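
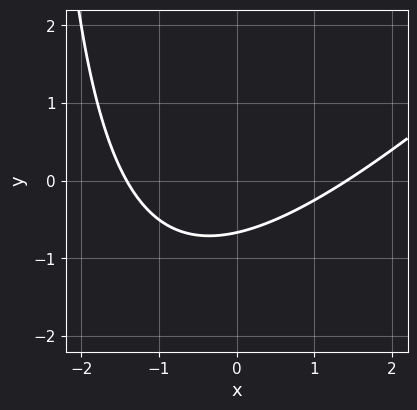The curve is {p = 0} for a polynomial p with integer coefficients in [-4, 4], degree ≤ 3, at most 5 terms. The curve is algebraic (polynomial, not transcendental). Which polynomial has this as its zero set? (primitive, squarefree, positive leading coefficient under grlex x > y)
x^2 - x*y - 3*y - 2

Degree: the shape is more complex than any degree-1 curve, so deg p = 2.
Solving for integer coefficients yields p as stated.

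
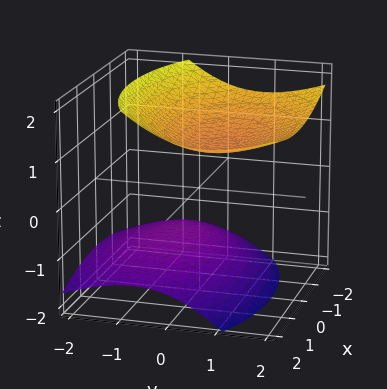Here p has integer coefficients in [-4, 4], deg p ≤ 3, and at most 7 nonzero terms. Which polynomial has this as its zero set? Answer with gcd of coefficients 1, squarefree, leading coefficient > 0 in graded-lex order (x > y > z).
x^2 + 2*y^2 - 2*y*z - 3*z^2 + 3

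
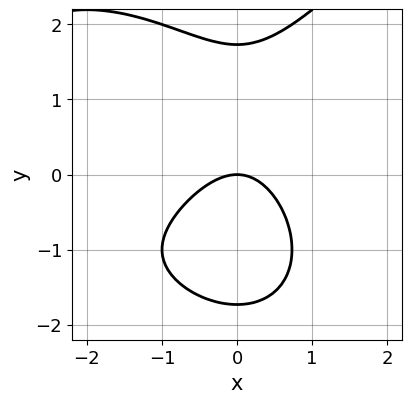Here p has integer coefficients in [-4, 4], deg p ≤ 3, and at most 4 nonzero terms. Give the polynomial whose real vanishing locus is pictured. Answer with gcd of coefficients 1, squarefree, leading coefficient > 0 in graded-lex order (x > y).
(a) Degree: no degree-2 curve has this shape, so deg p = 3.
(b) From the visible intercepts: it meets the x-axis at x = 0 (among the integer gridlines); one y-axis crossing is at y = 0.
(c) The integer polynomial consistent with all of this is the stated p.

x^3 - y^3 + 3*x^2 + 3*y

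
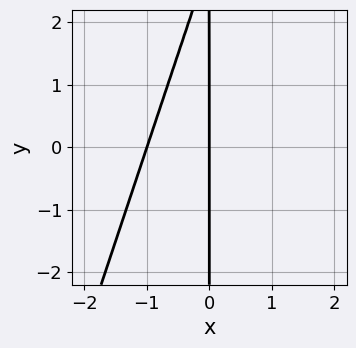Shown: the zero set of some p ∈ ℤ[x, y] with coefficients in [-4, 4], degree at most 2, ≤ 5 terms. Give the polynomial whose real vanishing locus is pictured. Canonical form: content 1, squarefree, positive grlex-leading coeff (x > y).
deg p = 2. The shape is more complex than any degree-1 curve.
Observable constraints: among the integer gridlines, it crosses the x-axis at x ∈ {-1, 0}; every point of the y-axis in the box is on the curve.
The integer polynomial consistent with all of this is the stated p.

3*x^2 - x*y + 3*x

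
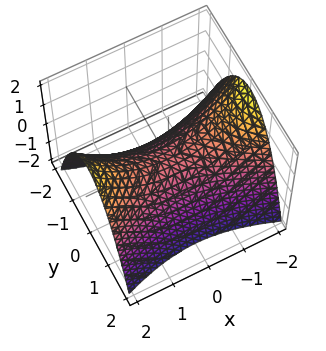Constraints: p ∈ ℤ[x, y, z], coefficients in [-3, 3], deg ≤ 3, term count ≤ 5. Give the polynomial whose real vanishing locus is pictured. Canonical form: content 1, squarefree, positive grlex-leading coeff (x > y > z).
First, degree: a hyperbolic paraboloid; a quadric, so deg p = 2.
Then, symmetries: it's symmetric under x → −x, forcing even powers of x; it's symmetric under y → −y, forcing even powers of y.
Next, reading off the gridlines: one x-axis crossing is at x = 0; it meets the z-axis at z = 0 (among the integer gridlines); it meets the y-axis at y = 0 (among the integer gridlines).
Finally, these observations pin down the coefficients.

x^2 - 3*y^2 - 3*z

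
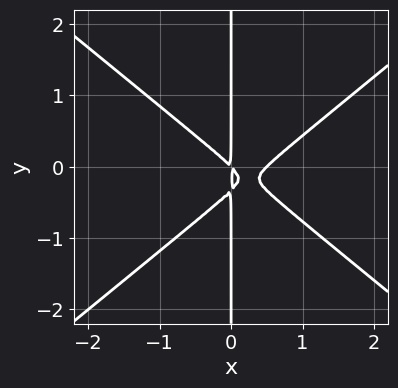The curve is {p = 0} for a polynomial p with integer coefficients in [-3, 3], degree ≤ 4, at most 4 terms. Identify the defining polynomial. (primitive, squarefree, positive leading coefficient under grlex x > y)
2*x^3 - 3*x*y^2 - x^2 - x*y

(a) deg p = 3. No degree-2 curve has this shape.
(b) Against the integer gridlines: the visible y-axis segment lies entirely on the curve.
(c) Putting this together gives p.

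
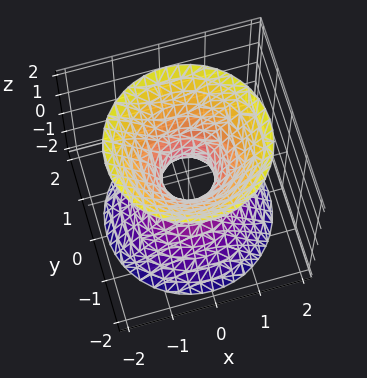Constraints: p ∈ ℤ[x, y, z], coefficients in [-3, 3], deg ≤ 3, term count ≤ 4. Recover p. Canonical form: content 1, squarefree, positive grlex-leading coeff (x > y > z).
3*x^2 + 3*y^2 - 2*z^2 - 1

First, the degree is 2 — the shape is more complex than any degree-1 surface.
Next, symmetries: rotational symmetry about the z-axis ⇒ p depends on x, y only through x² + y².
Then, from the visible intercepts: a circular section at z = 0 has radius between 0 and 1; no z-intercept at any integer in the box.
Finally, assembling these constraints gives the stated polynomial.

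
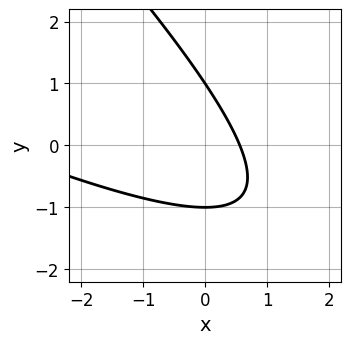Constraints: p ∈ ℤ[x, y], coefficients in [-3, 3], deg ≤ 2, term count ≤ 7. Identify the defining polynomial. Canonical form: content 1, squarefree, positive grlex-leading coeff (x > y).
x^2 + 3*x*y + 2*y^2 + 3*x - 2

(a) The degree is 2 — a generic line meets the curve in up to 2 points.
(b) Observable constraints: among the integer gridlines, it crosses the y-axis at y ∈ {-1, 1}.
(c) Together with the visible shape, these determine p as stated.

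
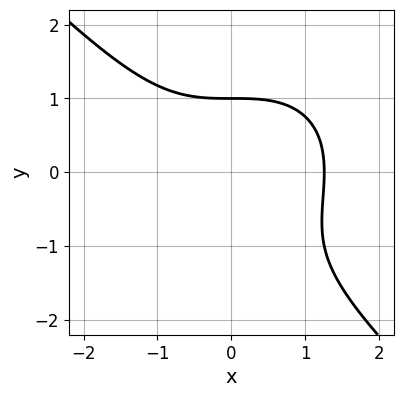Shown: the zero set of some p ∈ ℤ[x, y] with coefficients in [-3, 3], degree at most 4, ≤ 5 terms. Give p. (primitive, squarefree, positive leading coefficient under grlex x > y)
First, deg p = 3. No degree-2 curve has this shape.
Then, from the axis intercepts and sections: it crosses the y-axis at the gridline y = 1.
Finally, putting this together gives p.

x^3 + y^3 + y^2 - 2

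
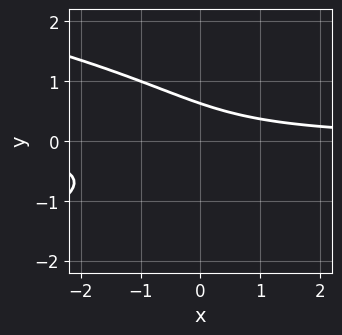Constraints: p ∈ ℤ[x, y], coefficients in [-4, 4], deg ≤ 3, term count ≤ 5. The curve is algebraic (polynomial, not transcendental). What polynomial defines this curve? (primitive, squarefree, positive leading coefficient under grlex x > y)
3*y^3 + 3*x*y + 2*y - 2

(a) deg p = 3.
(b) Against the integer gridlines: the curve avoids every integer x-axis point in the box.
(c) Together with the visible shape, these determine p as stated.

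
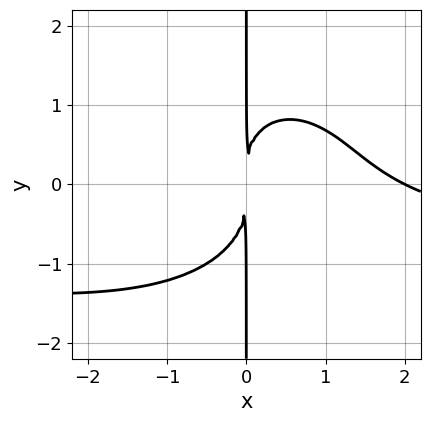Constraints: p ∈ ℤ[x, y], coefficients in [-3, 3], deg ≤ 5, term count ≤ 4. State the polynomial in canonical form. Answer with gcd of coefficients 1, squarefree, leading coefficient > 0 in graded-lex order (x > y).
x^3*y + x*y^3 + x^3 - 2*x^2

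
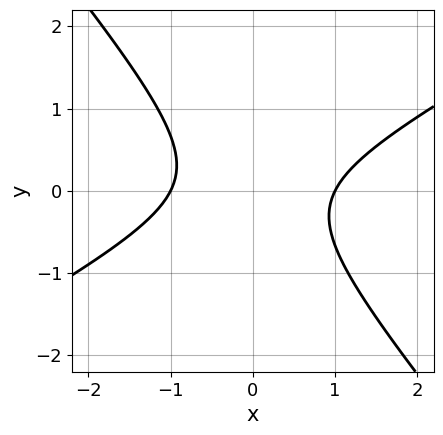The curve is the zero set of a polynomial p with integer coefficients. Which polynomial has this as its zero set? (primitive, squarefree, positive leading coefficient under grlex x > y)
2*x^2 - 2*x*y - 3*y^2 - 2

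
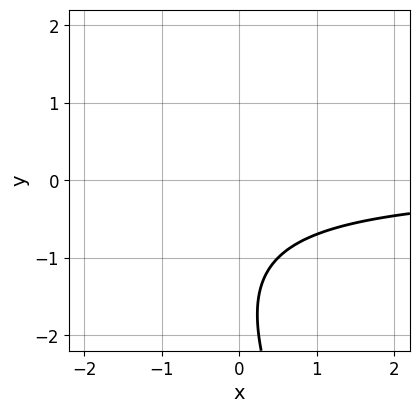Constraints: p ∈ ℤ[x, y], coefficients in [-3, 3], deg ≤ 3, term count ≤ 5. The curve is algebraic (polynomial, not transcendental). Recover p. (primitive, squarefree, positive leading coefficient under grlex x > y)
Degree: no degree-1 curve has this shape, so deg p = 2.
From the axis intercepts and sections: the curve avoids every integer y-axis point in the box; no x-intercept at any integer in the box.
Solving for integer coefficients yields p as stated.

2*x*y + y^2 + 3*y + 3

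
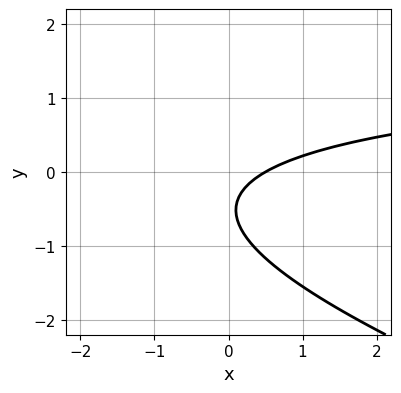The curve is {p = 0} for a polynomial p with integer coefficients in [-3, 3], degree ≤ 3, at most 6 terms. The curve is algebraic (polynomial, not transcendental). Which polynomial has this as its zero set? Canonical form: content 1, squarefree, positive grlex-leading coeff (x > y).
x*y + 3*y^2 - 2*x + 3*y + 1

1. Degree: a generic line meets the curve in up to 2 points, so deg p = 2.
2. Against the integer gridlines: it misses every integer gridline on the y-axis.
3. Fitting integer coefficients to these (and the overall shape) gives p.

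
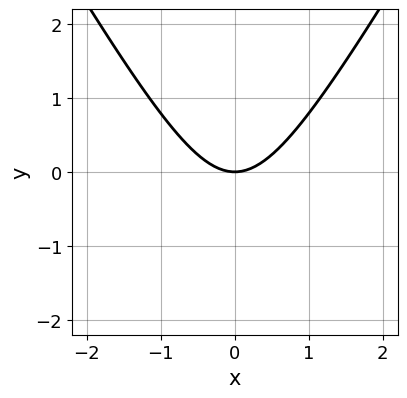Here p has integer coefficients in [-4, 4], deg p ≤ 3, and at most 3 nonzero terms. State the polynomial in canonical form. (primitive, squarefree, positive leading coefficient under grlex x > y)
First, the degree is 2 — the shape is more complex than any degree-1 curve.
Then, symmetries: it's symmetric under x → −x, forcing even powers of x.
Then, from the visible intercepts: it crosses the y-axis at the gridline y = 0; one x-axis crossing is at x = 0.
Finally, the integer polynomial consistent with all of this is the stated p.

3*x^2 - y^2 - 3*y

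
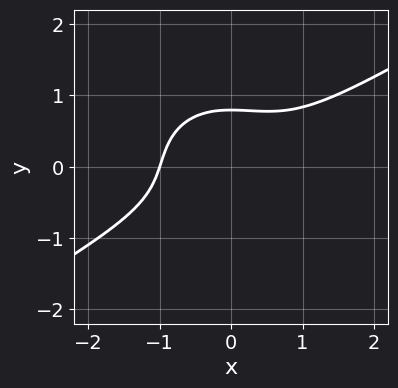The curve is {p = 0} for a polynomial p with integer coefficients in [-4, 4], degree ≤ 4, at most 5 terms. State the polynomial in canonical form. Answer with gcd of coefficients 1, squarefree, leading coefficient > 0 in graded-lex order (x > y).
1. The degree is 3 — no degree-2 curve has this shape.
2. Reading off the gridlines: it crosses the x-axis at the gridline x = -1.
3. These observations pin down the coefficients.

x^3 - x^2*y - 2*y^3 + 1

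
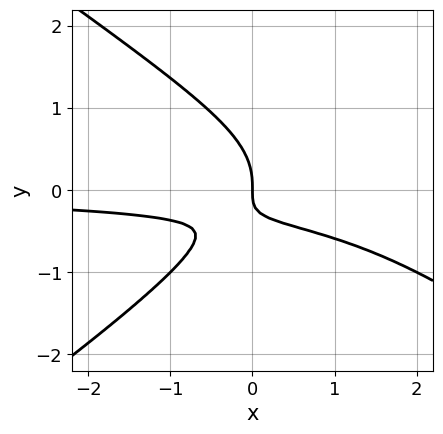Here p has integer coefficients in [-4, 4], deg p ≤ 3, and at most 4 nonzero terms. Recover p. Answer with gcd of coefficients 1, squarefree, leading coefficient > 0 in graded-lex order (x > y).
x^2*y - 2*y^3 - 2*x*y - x

1. Degree: a generic line meets the curve in up to 3 points, so deg p = 3.
2. From the axis intercepts and sections: one y-axis crossing is at y = 0; one x-axis crossing is at x = 0.
3. Together with the visible shape, these determine p as stated.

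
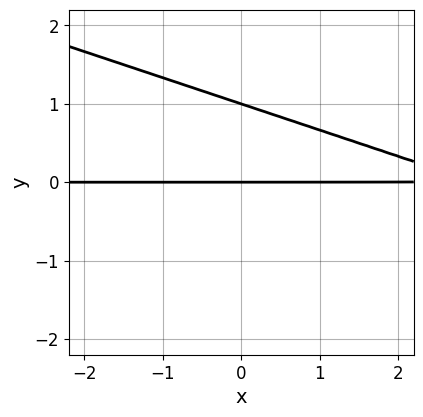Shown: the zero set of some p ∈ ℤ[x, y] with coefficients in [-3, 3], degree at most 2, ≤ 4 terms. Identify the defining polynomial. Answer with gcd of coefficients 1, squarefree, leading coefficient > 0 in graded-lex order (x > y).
First, the degree is 2 — a generic line meets the curve in up to 2 points.
Next, reading off the gridlines: the visible x-axis segment lies entirely on the curve; among the integer gridlines, it crosses the y-axis at y ∈ {0, 1}.
Finally, matching integer coefficients to the picture gives p.

x*y + 3*y^2 - 3*y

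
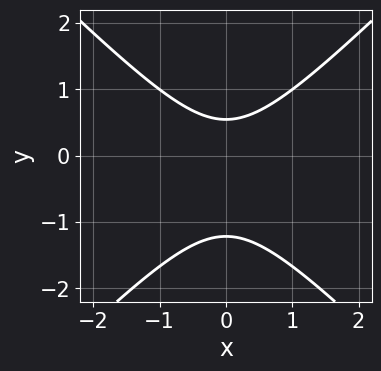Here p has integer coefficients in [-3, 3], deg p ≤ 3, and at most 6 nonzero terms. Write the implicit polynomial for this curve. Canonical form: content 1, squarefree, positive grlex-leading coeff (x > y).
3*x^2 - 3*y^2 - 2*y + 2

The degree is 2 — the shape is more complex than any degree-1 curve.
Symmetries: mirror symmetry x ↦ −x ⇒ only even powers of x.
From the visible intercepts: it misses every integer gridline on the x-axis.
Assembling these constraints gives the stated polynomial.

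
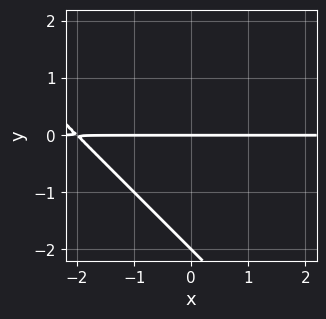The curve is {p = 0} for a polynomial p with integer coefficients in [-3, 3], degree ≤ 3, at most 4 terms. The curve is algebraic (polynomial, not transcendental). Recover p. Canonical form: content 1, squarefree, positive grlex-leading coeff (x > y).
1. deg p = 2.
2. Reading off the gridlines: among the integer gridlines, it crosses the y-axis at y ∈ {-2, 0}; the visible x-axis segment lies entirely on the curve.
3. The integer polynomial consistent with all of this is the stated p.

x*y + y^2 + 2*y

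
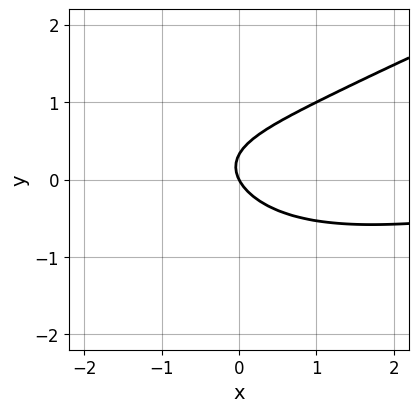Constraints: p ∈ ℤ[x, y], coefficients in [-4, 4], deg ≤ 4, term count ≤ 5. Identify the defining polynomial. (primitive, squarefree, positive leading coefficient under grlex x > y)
1. Degree: no degree-3 curve has this shape, so deg p = 4.
2. Checking where it meets the axes: one x-axis crossing is at x = 0; it crosses the y-axis at the gridline y = 0.
3. Assembling these constraints gives the stated polynomial.

y^4 - x^2*y + 3*y^2 - 2*x - y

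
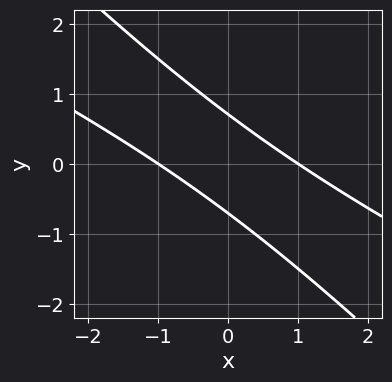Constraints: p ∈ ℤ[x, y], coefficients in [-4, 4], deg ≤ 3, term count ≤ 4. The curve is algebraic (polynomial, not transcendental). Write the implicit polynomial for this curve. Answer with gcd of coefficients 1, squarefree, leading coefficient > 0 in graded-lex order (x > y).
x^2 + 3*x*y + 2*y^2 - 1

First, the degree is 2 — a generic line meets the curve in up to 2 points.
Then, from the visible intercepts: the x-axis gridline crossings are at x ∈ {-1, 1}.
Finally, putting this together gives p.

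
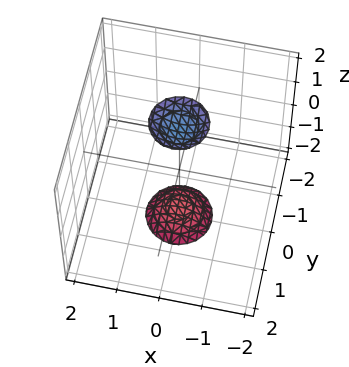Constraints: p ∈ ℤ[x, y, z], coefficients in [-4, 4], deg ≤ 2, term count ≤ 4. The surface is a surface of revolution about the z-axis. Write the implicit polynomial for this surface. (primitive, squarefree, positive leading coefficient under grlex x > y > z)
3*x^2 + 3*y^2 - z^2 + 3

(a) There are 2 components. They look like related sheets of one shape, so recover p as a whole.
(b) Degree: no degree-1 surface has this shape, so deg p = 2.
(c) Symmetries: the z-axis is an axis of rotation, so x and y enter only as x² + y².
(d) Observable constraints: a circular section at z = -2 has radius between 0 and 1; no x-intercept at any integer in the box; no y-intercept at any integer in the box.
(e) These observations pin down the coefficients.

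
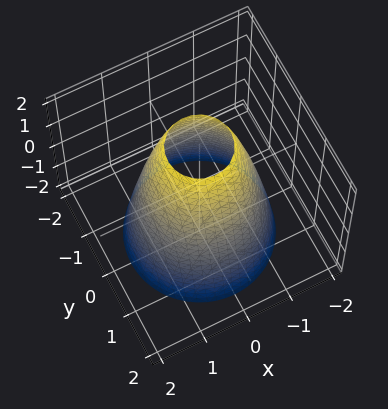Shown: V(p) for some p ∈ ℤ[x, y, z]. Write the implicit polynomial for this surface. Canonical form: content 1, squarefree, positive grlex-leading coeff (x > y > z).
2*x^2 + 2*y^2 + z - 3

deg p = 2.
Symmetry: every cross-section ⟂ z is a circle, so x, y appear only via x² + y².
From the visible intercepts: the surface avoids every integer z-axis point in the box; a circular section at z = 2 has radius between 0 and 1.
These observations pin down the coefficients.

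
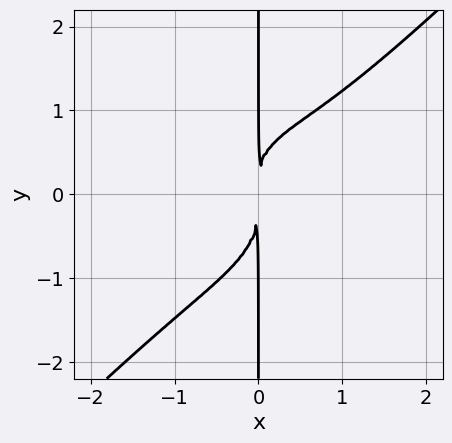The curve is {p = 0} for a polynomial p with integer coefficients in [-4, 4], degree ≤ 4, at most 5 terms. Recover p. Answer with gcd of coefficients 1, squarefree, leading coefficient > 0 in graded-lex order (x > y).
2*x^4 - 2*x*y^3 - x^2*y + 3*x^2

(a) The degree is 4 — the shape is more complex than any degree-3 curve.
(b) From the visible intercepts: the visible y-axis segment lies entirely on the curve.
(c) The integer polynomial consistent with all of this is the stated p.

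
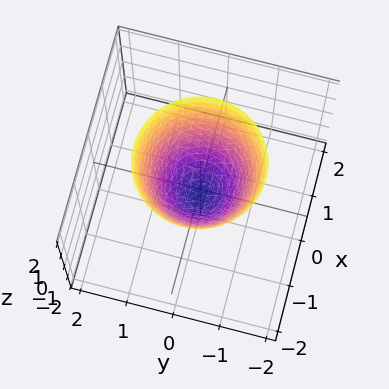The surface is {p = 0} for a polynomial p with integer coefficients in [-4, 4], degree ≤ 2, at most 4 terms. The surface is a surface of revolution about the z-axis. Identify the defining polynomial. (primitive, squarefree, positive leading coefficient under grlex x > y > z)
3*x^2 + 3*y^2 - 2*z - 1

1. The degree is 2 — a generic line meets the surface in up to 2 points.
2. Symmetries: every cross-section ⟂ z is a circle, so x, y appear only via x² + y².
3. From the visible intercepts: a circular section at z = 2 has radius between 1 and 2.
4. The integer polynomial consistent with all of this is the stated p.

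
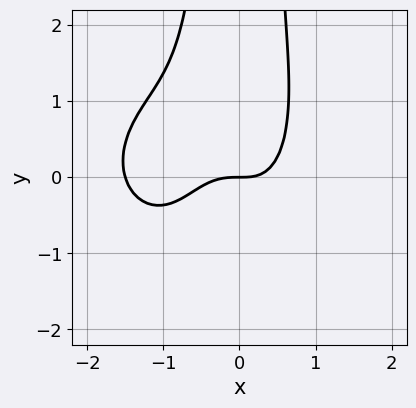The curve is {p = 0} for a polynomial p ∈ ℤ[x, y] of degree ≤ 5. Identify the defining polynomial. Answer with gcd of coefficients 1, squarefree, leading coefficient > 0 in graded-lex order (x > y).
2*x^4 + 2*x^2*y^2 + 3*x^3 - 2*y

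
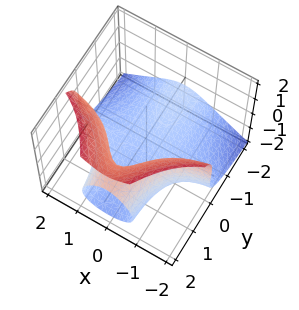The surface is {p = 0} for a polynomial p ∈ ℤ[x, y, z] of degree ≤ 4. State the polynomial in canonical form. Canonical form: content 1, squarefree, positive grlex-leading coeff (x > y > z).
3*x^2*y - 2*z^3 + 2*y*z + 2*z^2 - 3

(a) Degree: a generic line meets the surface in up to 3 points, so deg p = 3.
(b) Checking where it meets the axes: the surface avoids every integer y-axis point in the box; it misses every integer gridline on the x-axis.
(c) Putting this together gives p.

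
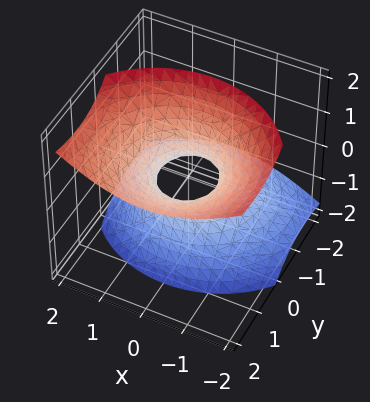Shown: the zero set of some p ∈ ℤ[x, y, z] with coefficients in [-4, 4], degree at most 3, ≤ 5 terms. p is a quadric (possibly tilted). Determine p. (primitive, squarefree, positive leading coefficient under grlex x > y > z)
(a) The degree is 2 — no degree-1 surface has this shape.
(b) Checking where it meets the axes: no z-intercept at any integer in the box.
(c) Fitting integer coefficients to these (and the overall shape) gives p.

2*x^2 + 2*y^2 - 3*y*z - 2*z^2 - 1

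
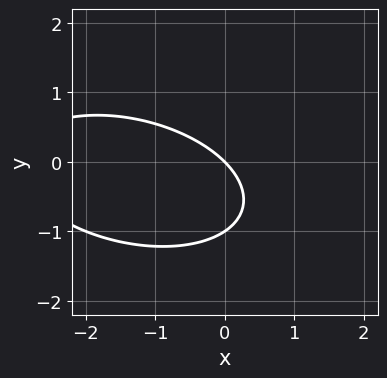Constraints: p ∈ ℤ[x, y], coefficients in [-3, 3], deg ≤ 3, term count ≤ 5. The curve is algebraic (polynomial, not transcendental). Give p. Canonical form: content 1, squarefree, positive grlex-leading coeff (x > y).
(a) deg p = 2. No degree-1 curve has this shape.
(b) Against the integer gridlines: the y-axis gridline crossings are at y ∈ {-1, 0}; one x-axis crossing is at x = 0.
(c) Assembling these constraints gives the stated polynomial.

x^2 + x*y + 3*y^2 + 3*x + 3*y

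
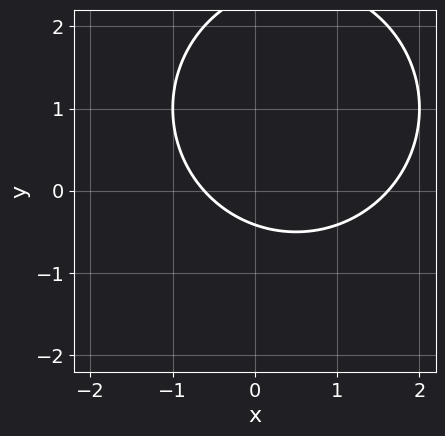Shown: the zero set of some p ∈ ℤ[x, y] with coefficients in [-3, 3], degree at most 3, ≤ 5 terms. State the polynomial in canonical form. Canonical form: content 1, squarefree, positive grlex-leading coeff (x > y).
x^2 + y^2 - x - 2*y - 1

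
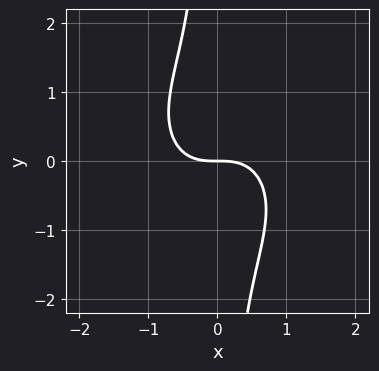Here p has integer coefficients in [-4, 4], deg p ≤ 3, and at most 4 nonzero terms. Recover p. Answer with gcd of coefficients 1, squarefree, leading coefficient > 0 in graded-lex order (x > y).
x^3 + x*y^2 + y

1. The degree is 3 — a generic line meets the curve in up to 3 points.
2. Observable constraints: it meets the x-axis at x = 0 (among the integer gridlines); it meets the y-axis at y = 0 (among the integer gridlines).
3. Together with the visible shape, these determine p as stated.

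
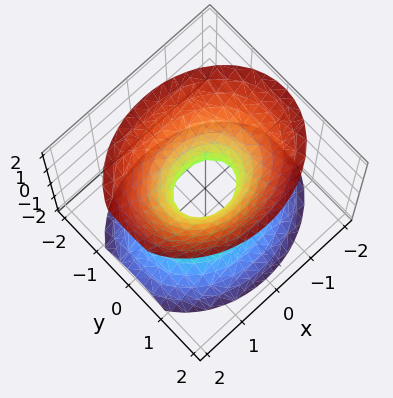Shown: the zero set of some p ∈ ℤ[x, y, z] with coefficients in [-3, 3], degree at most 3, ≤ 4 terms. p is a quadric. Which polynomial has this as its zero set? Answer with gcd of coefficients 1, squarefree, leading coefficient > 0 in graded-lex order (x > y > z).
deg p = 2.
Symmetries: it's symmetric under z → −z, forcing even powers of z; it's symmetric under y → −y, forcing even powers of y; the x ↦ −x reflection is a symmetry, so x appears only in even powers.
Against the integer gridlines: it misses every integer gridline on the z-axis.
Solving for integer coefficients yields p as stated.

2*x^2 + 3*y^2 - 2*z^2 - 1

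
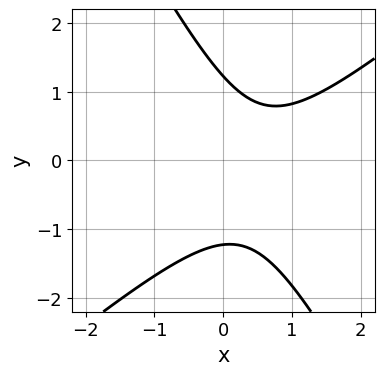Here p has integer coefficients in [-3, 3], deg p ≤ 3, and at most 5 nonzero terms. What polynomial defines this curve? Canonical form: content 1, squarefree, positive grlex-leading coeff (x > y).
First, the degree is 2 — a generic line meets the curve in up to 2 points.
Next, from the axis intercepts and sections: the curve avoids every integer x-axis point in the box.
Finally, these observations pin down the coefficients.

3*x^2 - 2*x*y - 2*y^2 - 3*x + 3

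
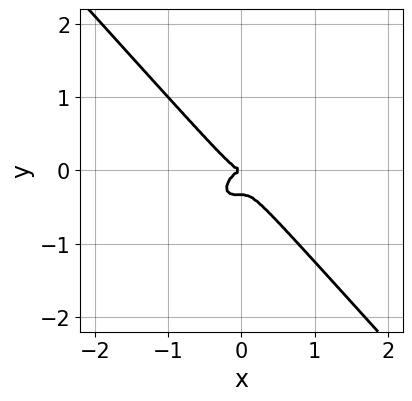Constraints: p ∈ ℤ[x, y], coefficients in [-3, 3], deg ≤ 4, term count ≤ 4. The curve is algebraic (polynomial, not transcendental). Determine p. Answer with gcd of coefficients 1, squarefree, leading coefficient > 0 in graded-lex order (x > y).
The degree is 3 — no degree-2 curve has this shape.
Checking where it meets the axes: it crosses the x-axis at the gridline x = 0; one y-axis crossing is at y = 0.
Assembling these constraints gives the stated polynomial.

3*x^3 - x^2*y + 3*y^3 + y^2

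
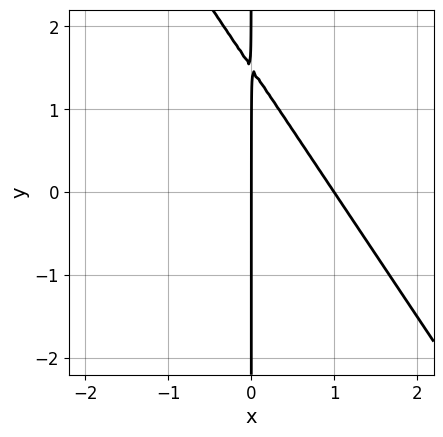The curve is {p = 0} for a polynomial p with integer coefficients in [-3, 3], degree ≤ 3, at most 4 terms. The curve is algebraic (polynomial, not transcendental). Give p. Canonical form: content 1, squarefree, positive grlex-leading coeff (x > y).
3*x^2 + 2*x*y - 3*x

First, deg p = 2. The shape is more complex than any degree-1 curve.
Next, checking where it meets the axes: among the integer gridlines, it crosses the x-axis at x ∈ {0, 1}; the visible y-axis segment lies entirely on the curve.
Finally, together with the visible shape, these determine p as stated.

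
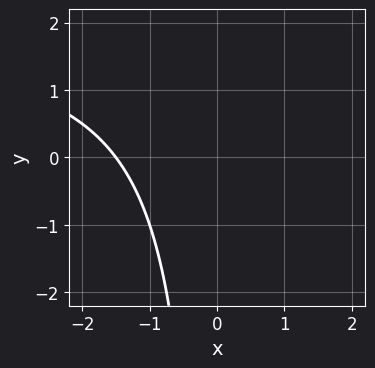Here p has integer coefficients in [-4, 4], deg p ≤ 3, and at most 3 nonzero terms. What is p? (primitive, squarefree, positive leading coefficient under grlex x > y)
x*y - 2*x - 3

First, deg p = 2. The shape is more complex than any degree-1 curve.
Then, reading off the gridlines: no y-intercept at any integer in the box.
Finally, together with the visible shape, these determine p as stated.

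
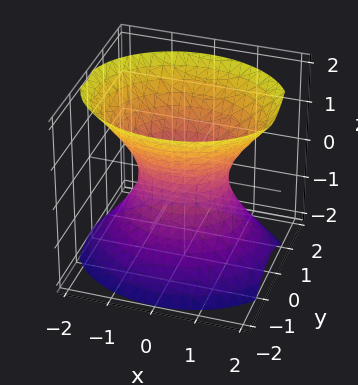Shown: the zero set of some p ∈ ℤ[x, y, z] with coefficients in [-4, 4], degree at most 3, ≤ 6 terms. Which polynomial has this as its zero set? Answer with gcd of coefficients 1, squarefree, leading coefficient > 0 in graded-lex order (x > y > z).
First, the degree is 2 — an hourglass — one-sheet hyperboloid; a quadric.
Then, symmetries: the z ↦ −z reflection is a symmetry, so z appears only in even powers; mirror symmetry y ↦ −y ⇒ only even powers of y; it's symmetric under x → −x, forcing even powers of x.
Next, checking where it meets the axes: the surface avoids every integer z-axis point in the box; the x-axis gridline crossings are at x ∈ {-1, 1}.
Finally, these observations pin down the coefficients.

2*x^2 + 3*y^2 - 2*z^2 - 2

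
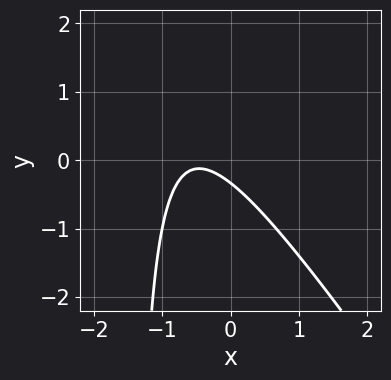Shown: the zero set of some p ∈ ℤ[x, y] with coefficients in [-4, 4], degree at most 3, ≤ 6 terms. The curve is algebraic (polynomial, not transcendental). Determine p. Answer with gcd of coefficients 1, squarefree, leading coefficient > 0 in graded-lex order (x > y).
First, the degree is 2 — the shape is more complex than any degree-1 curve.
Next, checking where it meets the axes: it misses every integer gridline on the x-axis.
Finally, fitting integer coefficients to these (and the overall shape) gives p.

3*x^2 + 2*x*y + 3*x + 3*y + 1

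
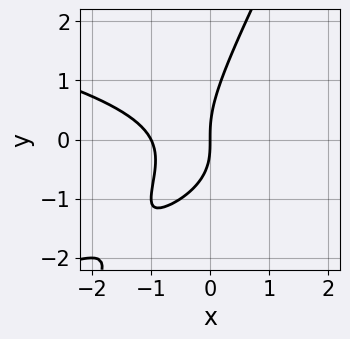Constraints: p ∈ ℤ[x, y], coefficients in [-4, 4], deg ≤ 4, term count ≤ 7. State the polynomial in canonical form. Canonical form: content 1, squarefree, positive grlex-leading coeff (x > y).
2*x*y^2 - y^3 + 2*x^2 + x*y + 2*x

First, deg p = 3.
Next, against the integer gridlines: one y-axis crossing is at y = 0; among the integer gridlines, it crosses the x-axis at x ∈ {-1, 0}.
Finally, these observations pin down the coefficients.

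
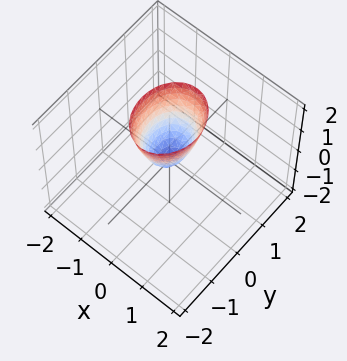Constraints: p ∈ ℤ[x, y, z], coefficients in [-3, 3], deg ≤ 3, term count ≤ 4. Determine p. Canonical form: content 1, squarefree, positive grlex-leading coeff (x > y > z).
1. deg p = 2. A paraboloid; a quadric.
2. Symmetries: it's symmetric under y → −y, forcing even powers of y; the x ↦ −x reflection is a symmetry, so x appears only in even powers.
3. From the visible intercepts: it crosses the z-axis at the gridline z = 0; it meets the x-axis at x = 0 (among the integer gridlines).
4. The integer polynomial consistent with all of this is the stated p.

3*x^2 + 2*y^2 - z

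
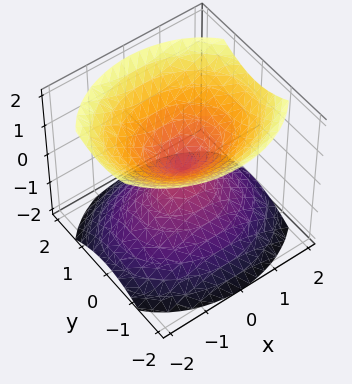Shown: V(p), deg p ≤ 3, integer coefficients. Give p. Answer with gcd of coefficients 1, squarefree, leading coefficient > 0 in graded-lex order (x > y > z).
1. I count 2 distinct pieces.
2. The degree is 2 — a double cone through the origin; a quadric.
3. Symmetries: mirror symmetry x ↦ −x ⇒ only even powers of x; mirror symmetry z ↦ −z ⇒ only even powers of z; it's symmetric under y → −y, forcing even powers of y.
4. Against the integer gridlines: it meets the x-axis at x = 0 (among the integer gridlines); it crosses the y-axis at the gridline y = 0.
5. Fitting integer coefficients to these (and the overall shape) gives p.

2*x^2 + 3*y^2 - 3*z^2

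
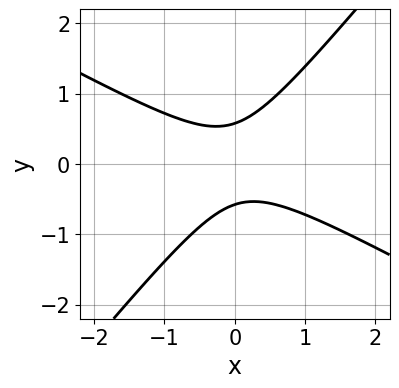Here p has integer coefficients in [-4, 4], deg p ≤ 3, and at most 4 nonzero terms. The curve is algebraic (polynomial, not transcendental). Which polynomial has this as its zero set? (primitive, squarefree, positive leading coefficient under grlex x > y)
1. The degree is 2 — the shape is more complex than any degree-1 curve.
2. Checking where it meets the axes: the curve avoids every integer x-axis point in the box.
3. Together with the visible shape, these determine p as stated.

2*x^2 + 2*x*y - 3*y^2 + 1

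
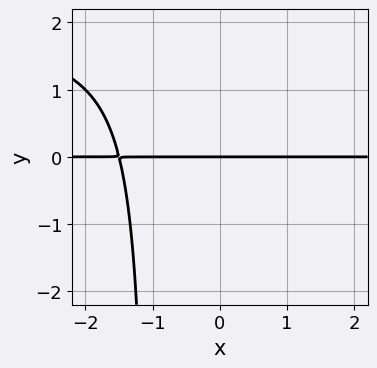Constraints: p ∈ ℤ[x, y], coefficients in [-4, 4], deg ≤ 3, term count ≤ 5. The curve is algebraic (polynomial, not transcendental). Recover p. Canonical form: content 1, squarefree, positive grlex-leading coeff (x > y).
First, deg p = 3. A generic line meets the curve in up to 3 points.
Then, from the axis intercepts and sections: one y-axis crossing is at y = 0; the visible x-axis segment lies entirely on the curve.
Finally, together with the visible shape, these determine p as stated.

x*y^2 - 2*x*y + y^2 - 3*y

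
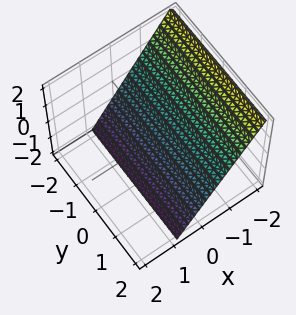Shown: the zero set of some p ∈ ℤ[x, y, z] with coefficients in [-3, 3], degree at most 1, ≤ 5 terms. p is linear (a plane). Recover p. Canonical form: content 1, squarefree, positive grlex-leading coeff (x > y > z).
The degree is 1 — every cross-section is a straight line — this is a plane.
Observable constraints: the surface avoids every integer y-axis point in the box; it meets the z-axis at z = -1 (among the integer gridlines).
Assembling these constraints gives the stated polynomial.

3*x + 2*z + 2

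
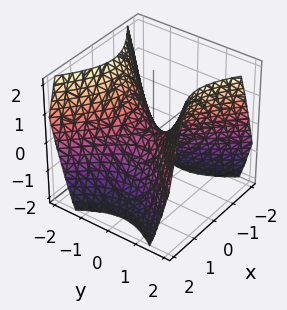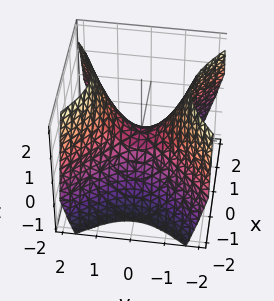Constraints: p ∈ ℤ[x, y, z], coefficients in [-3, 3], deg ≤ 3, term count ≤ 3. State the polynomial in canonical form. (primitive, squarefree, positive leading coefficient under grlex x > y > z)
1. The degree is 2 — a hyperbolic paraboloid; a quadric.
2. Symmetries: it's symmetric under y → −y, forcing even powers of y; mirror symmetry x ↦ −x ⇒ only even powers of x.
3. Against the integer gridlines: it meets the x-axis at x = 0 (among the integer gridlines); one z-axis crossing is at z = 0; it crosses the y-axis at the gridline y = 0.
4. Matching integer coefficients to the picture gives p.

x^2 - y^2 + z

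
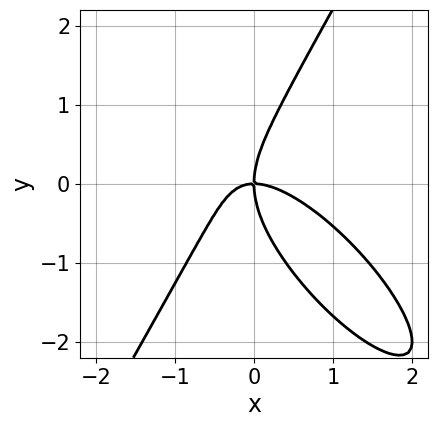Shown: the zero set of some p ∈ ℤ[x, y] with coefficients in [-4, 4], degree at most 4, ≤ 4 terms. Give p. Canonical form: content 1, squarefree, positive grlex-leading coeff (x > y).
The degree is 3 — a generic line meets the curve in up to 3 points.
From the visible intercepts: one x-axis crossing is at x = 0; it crosses the y-axis at the gridline y = 0.
Fitting integer coefficients to these (and the overall shape) gives p.

2*x^3 + 2*x^2*y - y^3 + 2*x*y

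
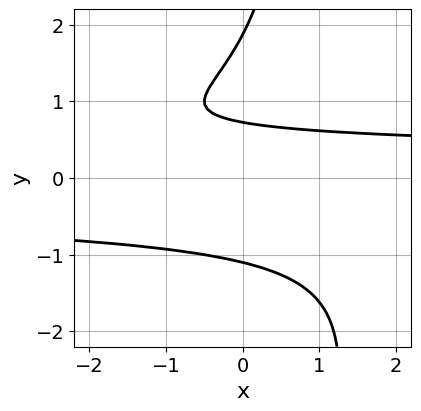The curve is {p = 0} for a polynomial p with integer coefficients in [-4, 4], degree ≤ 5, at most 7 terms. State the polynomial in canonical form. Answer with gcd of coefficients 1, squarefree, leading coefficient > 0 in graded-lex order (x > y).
2*x*y^3 - 2*y^3 + 3*y^2 + 3*y - 3

deg p = 4.
Reading off the gridlines: no x-intercept at any integer in the box.
Putting this together gives p.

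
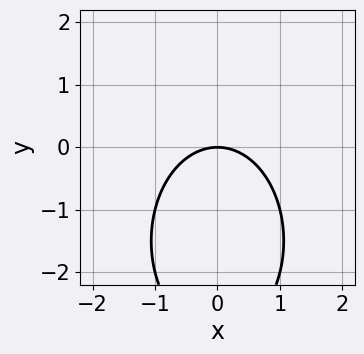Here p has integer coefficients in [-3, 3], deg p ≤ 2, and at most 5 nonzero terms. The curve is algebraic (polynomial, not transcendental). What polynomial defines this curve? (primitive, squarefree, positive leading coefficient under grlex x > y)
First, deg p = 2.
Then, symmetries: it's symmetric under x → −x, forcing even powers of x.
Next, reading off the gridlines: one y-axis crossing is at y = 0; it meets the x-axis at x = 0 (among the integer gridlines).
Finally, putting this together gives p.

2*x^2 + y^2 + 3*y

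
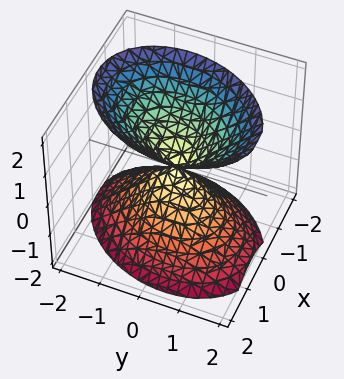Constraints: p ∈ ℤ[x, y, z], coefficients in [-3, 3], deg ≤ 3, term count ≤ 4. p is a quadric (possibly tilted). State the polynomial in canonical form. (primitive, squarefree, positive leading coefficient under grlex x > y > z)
3*x^2 - x*y + 2*y^2 - 2*z^2

(a) I count 2 distinct pieces.
(b) The degree is 2 — no degree-1 surface has this shape.
(c) Against the integer gridlines: it crosses the z-axis at the gridline z = 0; one y-axis crossing is at y = 0; it crosses the x-axis at the gridline x = 0.
(d) The integer polynomial consistent with all of this is the stated p.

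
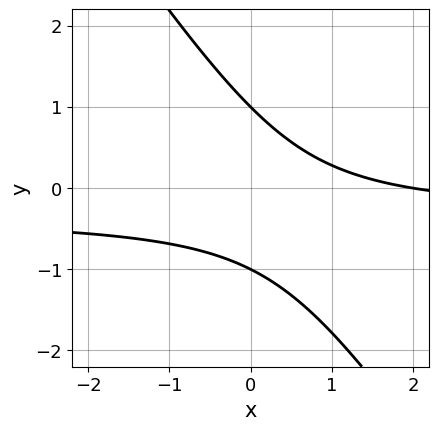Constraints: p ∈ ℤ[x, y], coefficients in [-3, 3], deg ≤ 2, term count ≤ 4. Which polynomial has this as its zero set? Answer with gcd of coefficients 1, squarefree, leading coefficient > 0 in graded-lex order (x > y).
First, deg p = 2. A generic line meets the curve in up to 2 points.
Next, from the axis intercepts and sections: one x-axis crossing is at x = 2; among the integer gridlines, it crosses the y-axis at y ∈ {-1, 1}.
Finally, matching integer coefficients to the picture gives p.

3*x*y + 2*y^2 + x - 2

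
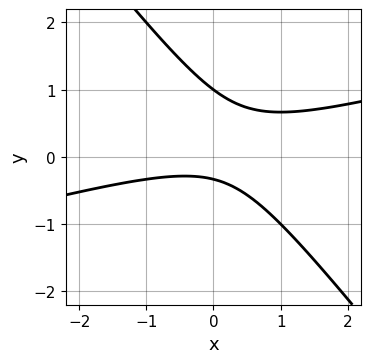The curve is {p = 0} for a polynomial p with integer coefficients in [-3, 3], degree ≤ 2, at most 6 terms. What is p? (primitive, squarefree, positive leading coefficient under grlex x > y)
First, the degree is 2 — no degree-1 curve has this shape.
Next, reading off the gridlines: no x-intercept at any integer in the box; one y-axis crossing is at y = 1.
Finally, together with the visible shape, these determine p as stated.

x^2 - 3*x*y - 3*y^2 + 2*y + 1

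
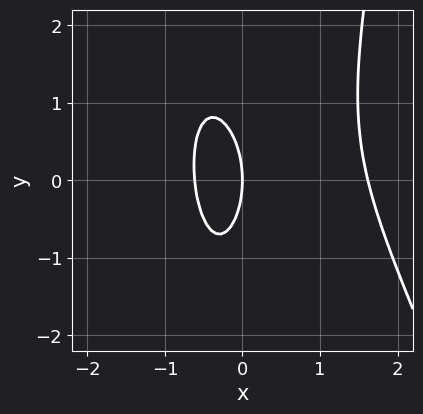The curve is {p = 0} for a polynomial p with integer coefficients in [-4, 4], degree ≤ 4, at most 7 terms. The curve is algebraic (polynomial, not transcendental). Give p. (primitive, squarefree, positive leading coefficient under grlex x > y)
3*x^3 + x^2*y - 3*x^2 - y^2 - 3*x

deg p = 3.
Checking where it meets the axes: it crosses the y-axis at the gridline y = 0; it crosses the x-axis at the gridline x = 0.
Solving for integer coefficients yields p as stated.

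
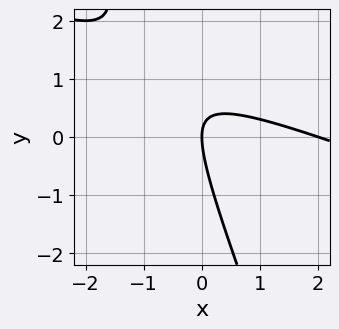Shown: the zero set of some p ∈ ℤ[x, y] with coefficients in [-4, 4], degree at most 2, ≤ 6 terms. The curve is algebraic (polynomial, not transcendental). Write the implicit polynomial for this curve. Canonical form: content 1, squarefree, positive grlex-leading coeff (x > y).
x^2 + 3*x*y + y^2 - 2*x

1. Degree: a generic line meets the curve in up to 2 points, so deg p = 2.
2. From the visible intercepts: it crosses the y-axis at the gridline y = 0; among the integer gridlines, it crosses the x-axis at x ∈ {0, 2}.
3. These observations pin down the coefficients.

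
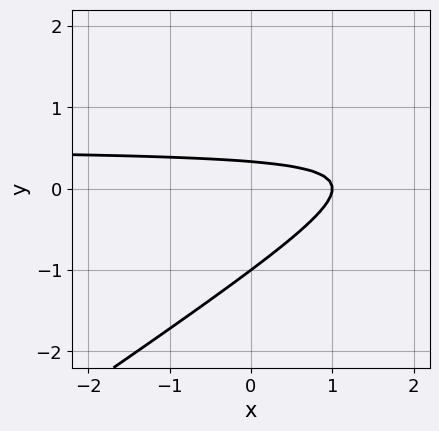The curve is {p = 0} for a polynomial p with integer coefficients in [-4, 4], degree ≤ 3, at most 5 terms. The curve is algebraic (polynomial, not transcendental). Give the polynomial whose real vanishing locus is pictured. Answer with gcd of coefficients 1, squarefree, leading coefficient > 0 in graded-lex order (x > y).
2*x*y - 3*y^2 - x - 2*y + 1

1. deg p = 2. No degree-1 curve has this shape.
2. From the visible intercepts: it meets the y-axis at y = -1 (among the integer gridlines); one x-axis crossing is at x = 1.
3. Assembling these constraints gives the stated polynomial.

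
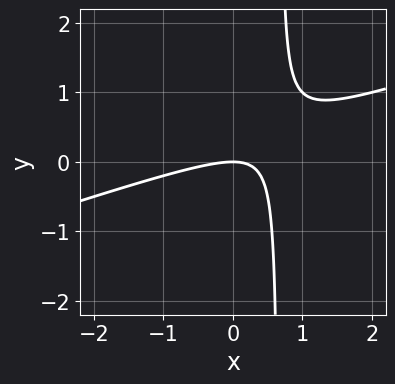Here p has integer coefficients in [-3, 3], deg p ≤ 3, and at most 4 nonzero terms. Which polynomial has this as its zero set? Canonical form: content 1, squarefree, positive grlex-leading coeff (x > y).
x^2 - 3*x*y + 2*y

(a) deg p = 2. A generic line meets the curve in up to 2 points.
(b) Observable constraints: one y-axis crossing is at y = 0; it crosses the x-axis at the gridline x = 0.
(c) Together with the visible shape, these determine p as stated.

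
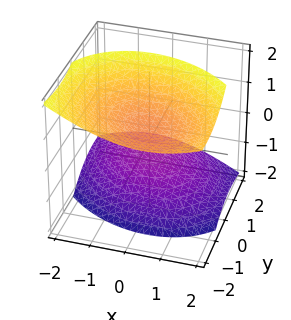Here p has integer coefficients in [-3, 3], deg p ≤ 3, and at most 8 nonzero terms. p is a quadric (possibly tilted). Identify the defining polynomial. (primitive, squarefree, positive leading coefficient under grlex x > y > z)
2*x^2 + x*y + 2*y^2 + 3*y*z - 3*z^2 + 3

1. There are 2 components. Treating them together as one polynomial.
2. Degree: the shape is more complex than any degree-1 surface, so deg p = 2.
3. Checking where it meets the axes: the z-axis gridline crossings are at z ∈ {-1, 1}; the surface avoids every integer x-axis point in the box; the surface avoids every integer y-axis point in the box.
4. Putting this together gives p.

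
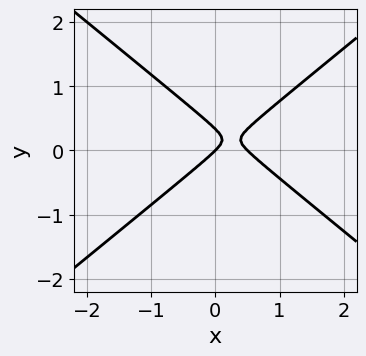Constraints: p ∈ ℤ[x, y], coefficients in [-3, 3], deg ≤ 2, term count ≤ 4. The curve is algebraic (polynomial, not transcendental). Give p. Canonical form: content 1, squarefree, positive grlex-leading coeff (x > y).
Degree: no degree-1 curve has this shape, so deg p = 2.
From the axis intercepts and sections: it crosses the y-axis at the gridline y = 0; it meets the x-axis at x = 0 (among the integer gridlines).
These observations pin down the coefficients.

2*x^2 - 3*y^2 - x + y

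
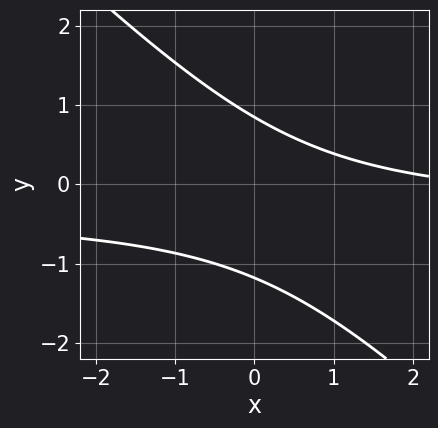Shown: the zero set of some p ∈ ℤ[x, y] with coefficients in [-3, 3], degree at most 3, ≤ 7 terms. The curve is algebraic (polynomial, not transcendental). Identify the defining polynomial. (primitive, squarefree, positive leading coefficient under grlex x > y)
3*x*y + 3*y^2 + x + y - 3

(a) deg p = 2. No degree-1 curve has this shape.
(b) Reading off the gridlines: the curve avoids every integer x-axis point in the box.
(c) These observations pin down the coefficients.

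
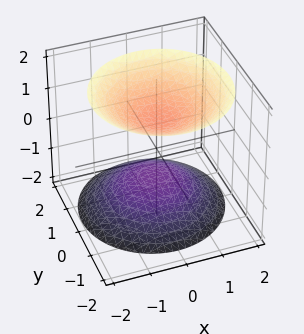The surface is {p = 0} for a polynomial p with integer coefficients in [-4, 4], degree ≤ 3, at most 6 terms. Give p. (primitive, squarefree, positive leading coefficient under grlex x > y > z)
3*x^2 + 3*y^2 + y*z - 3*z^2 + 3

1. The picture has 2 separate pieces. They look like related sheets of one shape, so recover p as a whole.
2. The degree is 2 — the shape is more complex than any degree-1 surface.
3. Checking where it meets the axes: the z-axis gridline crossings are at z ∈ {-1, 1}; the surface avoids every integer x-axis point in the box; the surface avoids every integer y-axis point in the box.
4. Putting this together gives p.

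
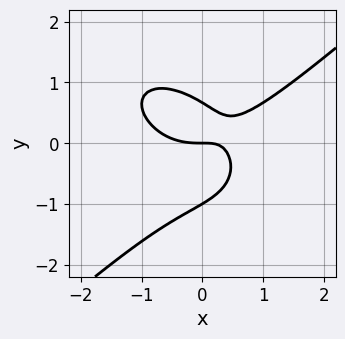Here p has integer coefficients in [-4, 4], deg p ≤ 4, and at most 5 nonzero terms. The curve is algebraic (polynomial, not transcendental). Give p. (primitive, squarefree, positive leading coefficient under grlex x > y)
2*x^3 - 3*y^3 - 3*x*y - y^2 + 2*y

deg p = 3. A generic line meets the curve in up to 3 points.
Checking where it meets the axes: one x-axis crossing is at x = 0; the y-axis gridline crossings are at y ∈ {-1, 0}.
These observations pin down the coefficients.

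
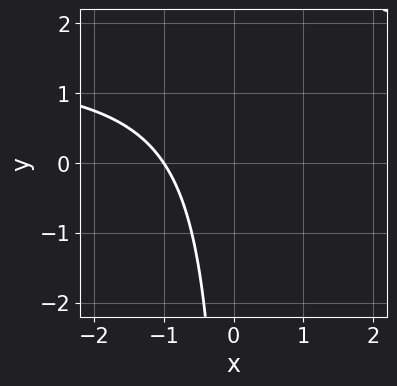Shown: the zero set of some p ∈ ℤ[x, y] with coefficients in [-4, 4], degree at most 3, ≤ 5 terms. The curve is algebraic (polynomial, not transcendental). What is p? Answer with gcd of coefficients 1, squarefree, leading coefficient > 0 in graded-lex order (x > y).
(a) deg p = 2.
(b) Observable constraints: it misses every integer gridline on the y-axis; it crosses the x-axis at the gridline x = -1.
(c) Assembling these constraints gives the stated polynomial.

2*x*y - 3*x - 3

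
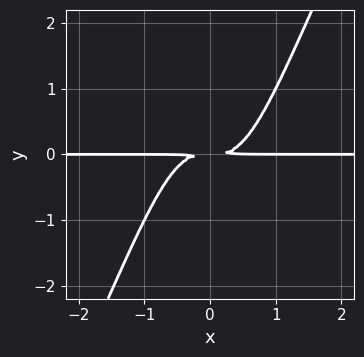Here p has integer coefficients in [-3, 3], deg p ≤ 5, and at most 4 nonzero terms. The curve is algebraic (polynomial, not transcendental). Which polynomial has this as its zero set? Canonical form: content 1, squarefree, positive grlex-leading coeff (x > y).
1. deg p = 4.
2. Observable constraints: the visible x-axis segment lies entirely on the curve.
3. The integer polynomial consistent with all of this is the stated p.

2*x^3*y - x^2*y^2 - y^2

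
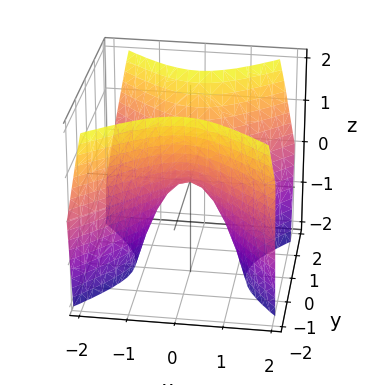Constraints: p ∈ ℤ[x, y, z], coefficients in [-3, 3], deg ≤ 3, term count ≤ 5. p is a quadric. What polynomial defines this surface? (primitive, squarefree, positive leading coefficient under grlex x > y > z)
First, degree: a hyperbolic paraboloid; a quadric, so deg p = 2.
Then, symmetries: mirror symmetry y ↦ −y ⇒ only even powers of y; mirror symmetry x ↦ −x ⇒ only even powers of x.
Then, against the integer gridlines: it crosses the x-axis at the gridline x = 0; it crosses the y-axis at the gridline y = 0; one z-axis crossing is at z = 0.
Finally, the integer polynomial consistent with all of this is the stated p.

3*x^2 - 3*y^2 + 2*z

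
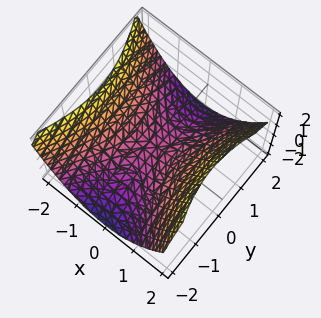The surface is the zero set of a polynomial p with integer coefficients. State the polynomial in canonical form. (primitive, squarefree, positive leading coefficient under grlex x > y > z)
(a) deg p = 2. A saddle surface; a quadric.
(b) Symmetries: it's symmetric under x → −x, forcing even powers of x; mirror symmetry y ↦ −y ⇒ only even powers of y.
(c) From the axis intercepts and sections: it crosses the x-axis at the gridline x = 0; one z-axis crossing is at z = 0.
(d) Matching integer coefficients to the picture gives p.

2*x^2 - y^2 - 3*z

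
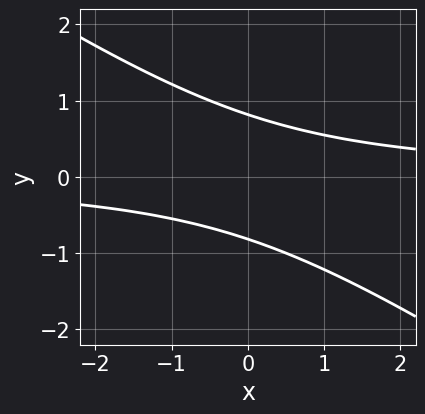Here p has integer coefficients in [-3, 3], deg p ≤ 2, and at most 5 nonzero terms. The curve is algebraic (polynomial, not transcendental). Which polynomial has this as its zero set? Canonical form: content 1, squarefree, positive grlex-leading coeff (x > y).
2*x*y + 3*y^2 - 2

(a) Degree: a generic line meets the curve in up to 2 points, so deg p = 2.
(b) Observable constraints: the curve avoids every integer x-axis point in the box.
(c) Solving for integer coefficients yields p as stated.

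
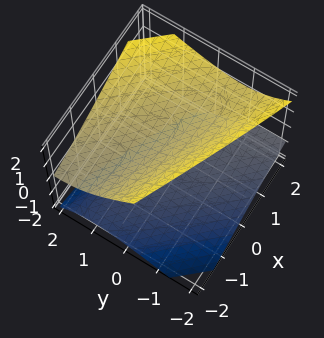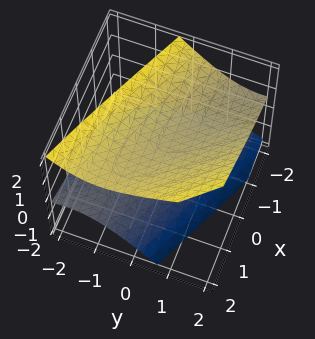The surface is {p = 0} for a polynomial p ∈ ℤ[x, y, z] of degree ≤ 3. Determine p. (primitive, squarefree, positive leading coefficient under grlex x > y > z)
x^2 + 3*x*y + 2*y^2 - 2*y*z - 3*z^2 + 3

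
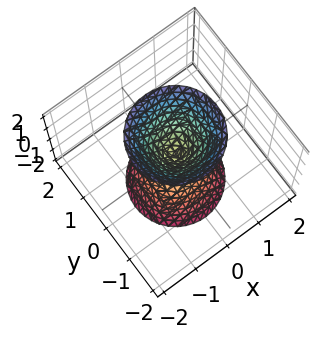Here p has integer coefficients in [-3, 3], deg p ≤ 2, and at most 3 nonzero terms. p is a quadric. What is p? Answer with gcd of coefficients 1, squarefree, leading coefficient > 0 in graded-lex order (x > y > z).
1. There are 2 components. Treating them together as one polynomial.
2. Degree: two nappes meeting at a single point; a quadric, so deg p = 2.
3. Symmetries: it's symmetric under z → −z, forcing even powers of z; rotational symmetry about the z-axis ⇒ p depends on x, y only through x² + y².
4. Checking where it meets the axes: one z-axis crossing is at z = 0; a circular section at z = 1 has radius between 0 and 1; it meets the x-axis at x = 0 (among the integer gridlines); it meets the y-axis at y = 0 (among the integer gridlines).
5. Assembling these constraints gives the stated polynomial.

3*x^2 + 3*y^2 - z^2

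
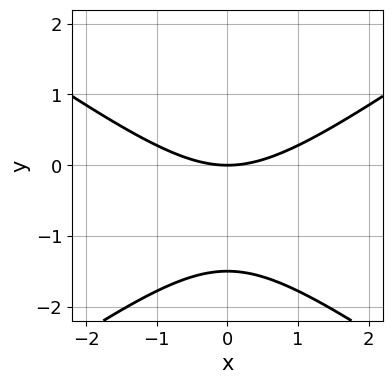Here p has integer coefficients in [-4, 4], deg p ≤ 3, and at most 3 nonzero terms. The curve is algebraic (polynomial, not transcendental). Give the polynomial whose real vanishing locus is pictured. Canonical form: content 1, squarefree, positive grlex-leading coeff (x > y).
The degree is 2 — a generic line meets the curve in up to 2 points.
Symmetries: it's symmetric under x → −x, forcing even powers of x.
From the axis intercepts and sections: it meets the y-axis at y = 0 (among the integer gridlines); it meets the x-axis at x = 0 (among the integer gridlines).
Together with the visible shape, these determine p as stated.

x^2 - 2*y^2 - 3*y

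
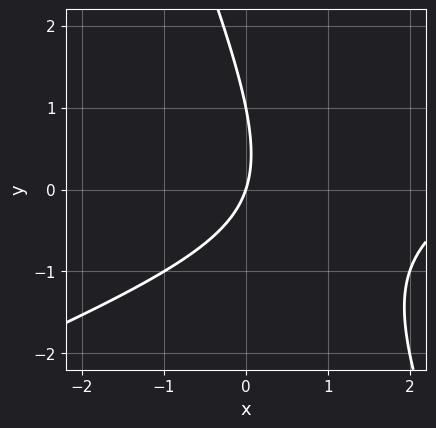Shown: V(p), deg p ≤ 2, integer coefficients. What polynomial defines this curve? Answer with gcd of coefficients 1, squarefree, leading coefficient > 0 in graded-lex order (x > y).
1. The degree is 2 — a generic line meets the curve in up to 2 points.
2. Reading off the gridlines: the y-axis gridline crossings are at y ∈ {0, 1}; it crosses the x-axis at the gridline x = 0.
3. These observations pin down the coefficients.

x^2 - 2*x*y - y^2 - 3*x + y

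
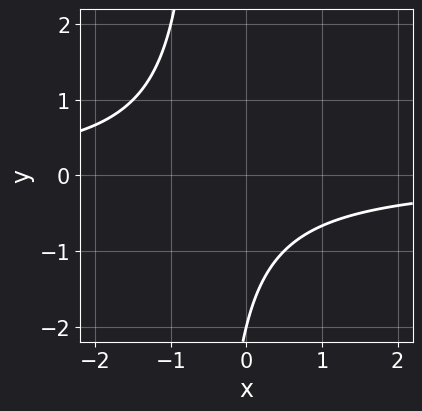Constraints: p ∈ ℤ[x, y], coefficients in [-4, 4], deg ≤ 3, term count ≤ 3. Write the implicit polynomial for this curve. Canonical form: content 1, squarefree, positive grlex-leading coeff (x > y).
2*x*y + y + 2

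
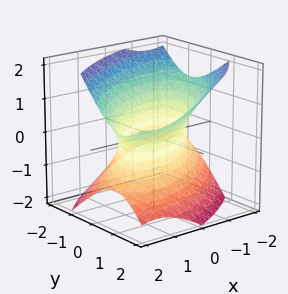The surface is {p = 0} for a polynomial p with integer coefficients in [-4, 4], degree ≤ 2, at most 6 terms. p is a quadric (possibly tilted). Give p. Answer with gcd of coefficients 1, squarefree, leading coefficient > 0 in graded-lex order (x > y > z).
2*x^2 - 3*x*y + 3*y^2 - y*z - 3*z^2 - 3

Degree: the shape is more complex than any degree-1 surface, so deg p = 2.
Checking where it meets the axes: the surface avoids every integer z-axis point in the box; among the integer gridlines, it crosses the y-axis at y ∈ {-1, 1}.
Matching integer coefficients to the picture gives p.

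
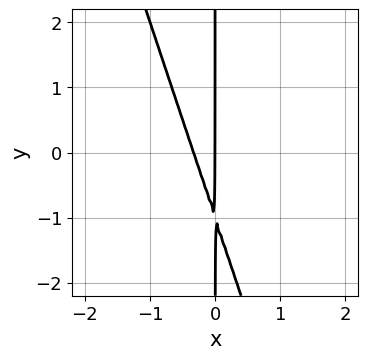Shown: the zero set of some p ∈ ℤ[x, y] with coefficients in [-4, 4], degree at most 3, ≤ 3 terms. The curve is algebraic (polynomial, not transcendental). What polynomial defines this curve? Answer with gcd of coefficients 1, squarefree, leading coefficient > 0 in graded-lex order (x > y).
First, degree: no degree-1 curve has this shape, so deg p = 2.
Then, from the visible intercepts: every point of the y-axis in the box is on the curve; it crosses the x-axis at the gridline x = 0.
Finally, the integer polynomial consistent with all of this is the stated p.

3*x^2 + x*y + x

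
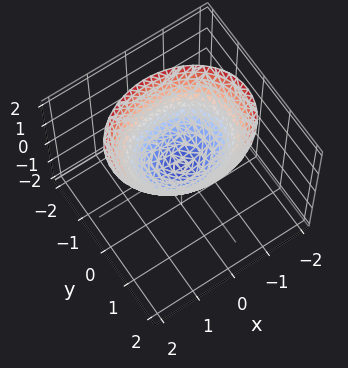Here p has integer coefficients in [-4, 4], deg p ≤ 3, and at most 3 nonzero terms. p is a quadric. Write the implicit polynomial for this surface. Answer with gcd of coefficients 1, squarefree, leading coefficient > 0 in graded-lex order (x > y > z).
The degree is 2 — a paraboloid; a quadric.
Symmetries: it's symmetric under y → −y, forcing even powers of y; the x ↦ −x reflection is a symmetry, so x appears only in even powers.
Against the integer gridlines: one z-axis crossing is at z = 0; it crosses the x-axis at the gridline x = 0.
Matching integer coefficients to the picture gives p.

2*x^2 + 3*y^2 - 3*z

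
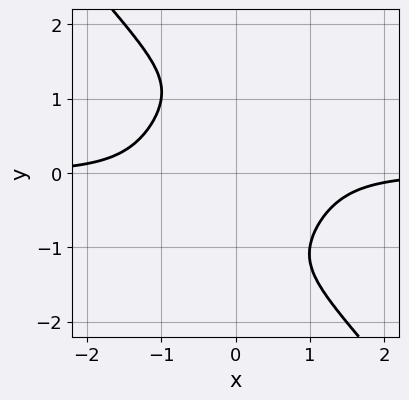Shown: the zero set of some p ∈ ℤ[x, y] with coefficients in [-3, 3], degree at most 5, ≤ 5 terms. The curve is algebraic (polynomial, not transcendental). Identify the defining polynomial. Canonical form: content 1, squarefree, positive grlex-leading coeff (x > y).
3*x^3*y + x^2*y^2 + y^4 - 2*y^2 + 3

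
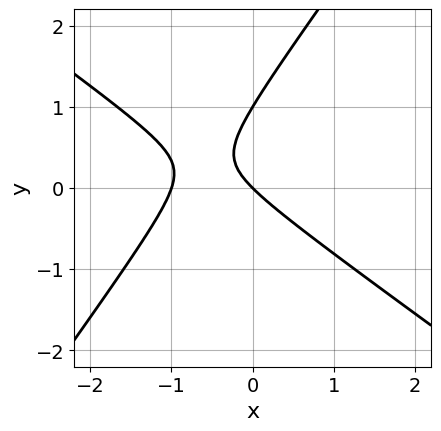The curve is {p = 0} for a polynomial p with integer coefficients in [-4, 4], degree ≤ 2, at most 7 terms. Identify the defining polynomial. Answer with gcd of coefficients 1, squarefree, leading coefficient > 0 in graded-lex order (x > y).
3*x^2 + 2*x*y - 3*y^2 + 3*x + 3*y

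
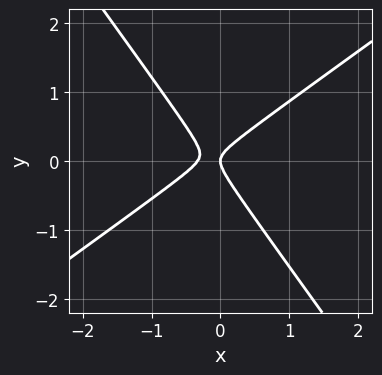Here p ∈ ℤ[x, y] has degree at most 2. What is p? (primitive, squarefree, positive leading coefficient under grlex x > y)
First, degree: a generic line meets the curve in up to 2 points, so deg p = 2.
Then, reading off the gridlines: it meets the x-axis at x = 0 (among the integer gridlines); it meets the y-axis at y = 0 (among the integer gridlines).
Finally, assembling these constraints gives the stated polynomial.

3*x^2 - 2*x*y - 3*y^2 + x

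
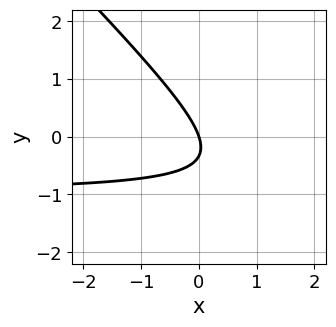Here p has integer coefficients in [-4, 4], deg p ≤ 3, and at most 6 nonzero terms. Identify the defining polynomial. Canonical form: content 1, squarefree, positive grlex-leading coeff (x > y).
3*x*y + 3*y^2 + 3*x + y

1. Degree: a generic line meets the curve in up to 2 points, so deg p = 2.
2. Reading off the gridlines: it meets the x-axis at x = 0 (among the integer gridlines); it meets the y-axis at y = 0 (among the integer gridlines).
3. The integer polynomial consistent with all of this is the stated p.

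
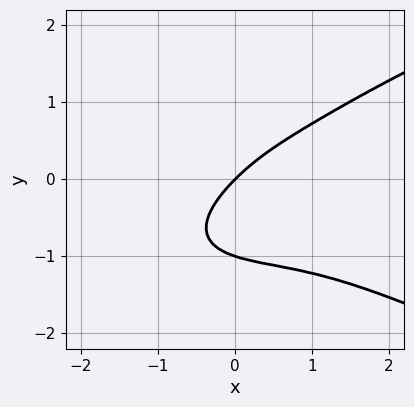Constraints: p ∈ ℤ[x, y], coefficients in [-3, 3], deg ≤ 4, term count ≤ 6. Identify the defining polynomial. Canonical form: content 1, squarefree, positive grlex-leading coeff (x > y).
2*y^4 - x^3 + x^2 - 2*x + 2*y

1. The degree is 4 — no degree-3 curve has this shape.
2. Reading off the gridlines: the y-axis gridline crossings are at y ∈ {-1, 0}; it crosses the x-axis at the gridline x = 0.
3. Matching integer coefficients to the picture gives p.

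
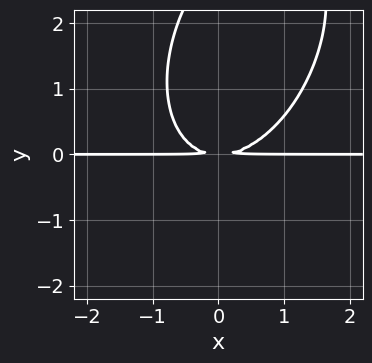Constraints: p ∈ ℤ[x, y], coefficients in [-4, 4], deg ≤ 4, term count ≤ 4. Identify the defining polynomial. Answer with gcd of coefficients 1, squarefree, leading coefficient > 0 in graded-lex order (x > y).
Degree: no degree-2 curve has this shape, so deg p = 3.
From the axis intercepts and sections: every point of the x-axis in the box is on the curve.
Together with the visible shape, these determine p as stated.

2*x^2*y - x*y^2 + y^3 - 3*y^2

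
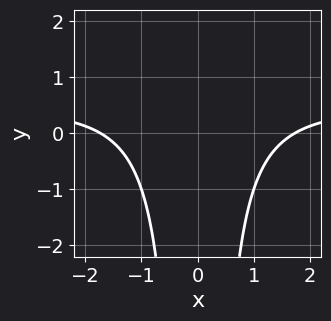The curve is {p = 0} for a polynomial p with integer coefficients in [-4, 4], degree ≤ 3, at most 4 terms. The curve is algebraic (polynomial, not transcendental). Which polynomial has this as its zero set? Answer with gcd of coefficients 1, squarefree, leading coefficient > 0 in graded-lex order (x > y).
2*x^2*y - x^2 + 3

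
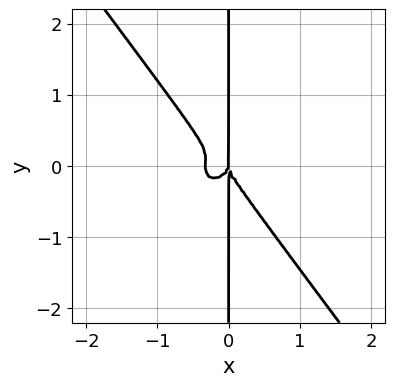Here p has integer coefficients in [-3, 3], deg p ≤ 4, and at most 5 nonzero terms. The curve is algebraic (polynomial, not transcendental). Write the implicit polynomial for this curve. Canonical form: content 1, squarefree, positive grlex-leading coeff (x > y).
The degree is 4 — no degree-3 curve has this shape.
Checking where it meets the axes: one x-axis crossing is at x = 0; the visible y-axis segment lies entirely on the curve.
The integer polynomial consistent with all of this is the stated p.

3*x^4 + x^2*y^2 + 2*x*y^3 + x^3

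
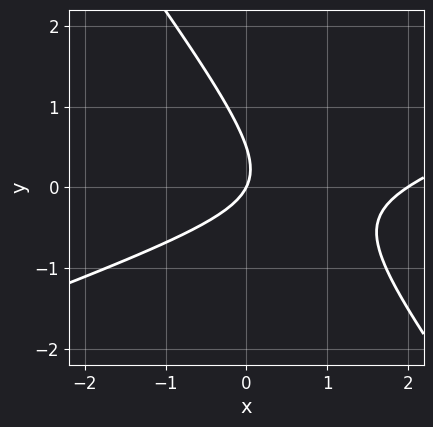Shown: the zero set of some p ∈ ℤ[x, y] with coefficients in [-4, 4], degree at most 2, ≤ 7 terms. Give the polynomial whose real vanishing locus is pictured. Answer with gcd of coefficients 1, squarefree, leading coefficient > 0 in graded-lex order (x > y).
x^2 - 2*x*y - 2*y^2 - 2*x + y

1. Degree: a generic line meets the curve in up to 2 points, so deg p = 2.
2. Observable constraints: the x-axis gridline crossings are at x ∈ {0, 2}; it crosses the y-axis at the gridline y = 0.
3. Putting this together gives p.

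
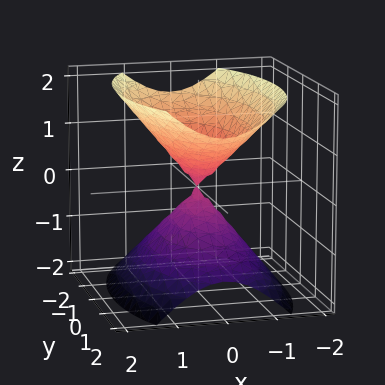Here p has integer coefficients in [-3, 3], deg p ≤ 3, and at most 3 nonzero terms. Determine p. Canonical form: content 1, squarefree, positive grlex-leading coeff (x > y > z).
(a) I count 2 distinct pieces. Treating them together as one polynomial.
(b) deg p = 2. A double cone through the origin; a quadric.
(c) Symmetries: mirror symmetry z ↦ −z ⇒ only even powers of z; mirror symmetry y ↦ −y ⇒ only even powers of y; mirror symmetry x ↦ −x ⇒ only even powers of x.
(d) From the visible intercepts: it meets the y-axis at y = 0 (among the integer gridlines); one x-axis crossing is at x = 0.
(e) Solving for integer coefficients yields p as stated.

3*x^2 + y^2 - 2*z^2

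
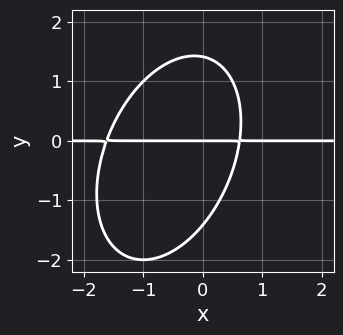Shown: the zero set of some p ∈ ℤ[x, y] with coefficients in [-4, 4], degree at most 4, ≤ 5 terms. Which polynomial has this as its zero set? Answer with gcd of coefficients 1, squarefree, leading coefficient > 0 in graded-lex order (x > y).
2*x^2*y - x*y^2 + y^3 + 2*x*y - 2*y

First, the degree is 3 — a generic line meets the curve in up to 3 points.
Then, reading off the gridlines: the visible x-axis segment lies entirely on the curve; it crosses the y-axis at the gridline y = 0.
Finally, fitting integer coefficients to these (and the overall shape) gives p.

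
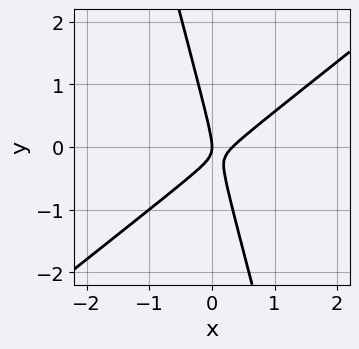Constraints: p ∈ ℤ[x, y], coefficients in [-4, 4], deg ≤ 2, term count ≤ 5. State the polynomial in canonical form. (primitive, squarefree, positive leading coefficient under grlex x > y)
Degree: a generic line meets the curve in up to 2 points, so deg p = 2.
Against the integer gridlines: one y-axis crossing is at y = 0; it meets the x-axis at x = 0 (among the integer gridlines).
Matching integer coefficients to the picture gives p.

3*x^2 - 3*x*y - y^2 - x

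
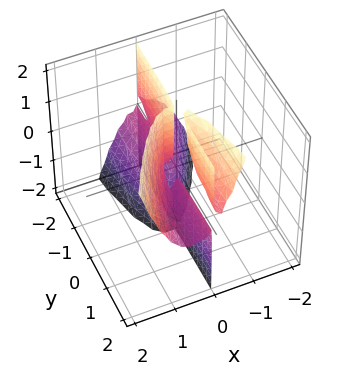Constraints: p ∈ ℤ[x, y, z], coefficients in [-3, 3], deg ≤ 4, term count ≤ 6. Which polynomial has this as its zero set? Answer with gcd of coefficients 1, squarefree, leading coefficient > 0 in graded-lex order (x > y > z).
3*x^3 - x^2*y - x*y*z - x^2

First, I count 2 distinct pieces. They look like related sheets of one shape, so recover p as a whole.
Then, deg p = 3. A generic line meets the surface in up to 3 points.
Next, from the axis intercepts and sections: the visible z-axis segment lies entirely on the surface; the visible y-axis segment lies entirely on the surface.
Finally, together with the visible shape, these determine p as stated.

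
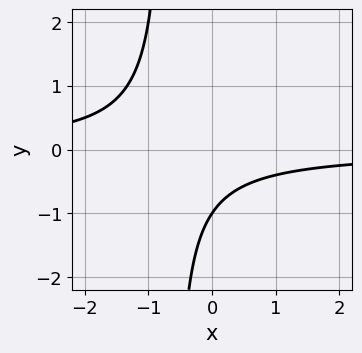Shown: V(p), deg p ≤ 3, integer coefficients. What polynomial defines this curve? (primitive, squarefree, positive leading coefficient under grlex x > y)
3*x*y + 2*y + 2

1. Degree: no degree-1 curve has this shape, so deg p = 2.
2. From the visible intercepts: it crosses the y-axis at the gridline y = -1; it misses every integer gridline on the x-axis.
3. Solving for integer coefficients yields p as stated.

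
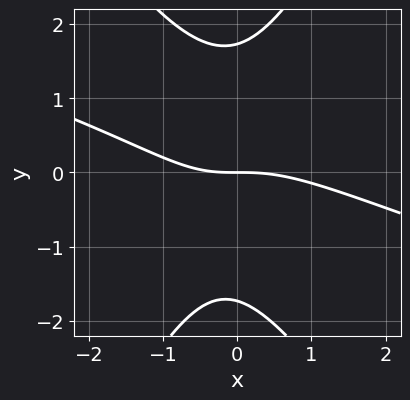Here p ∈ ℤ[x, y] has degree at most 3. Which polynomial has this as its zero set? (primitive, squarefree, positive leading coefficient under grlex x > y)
x^3 + 3*x^2*y - y^3 + x*y + 3*y

1. The degree is 3 — the shape is more complex than any degree-2 curve.
2. Checking where it meets the axes: it meets the x-axis at x = 0 (among the integer gridlines); it meets the y-axis at y = 0 (among the integer gridlines).
3. Assembling these constraints gives the stated polynomial.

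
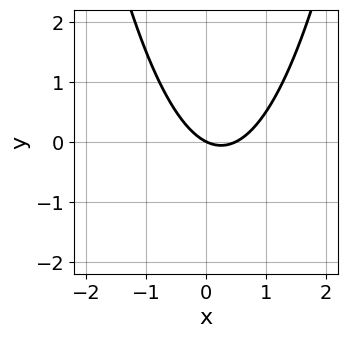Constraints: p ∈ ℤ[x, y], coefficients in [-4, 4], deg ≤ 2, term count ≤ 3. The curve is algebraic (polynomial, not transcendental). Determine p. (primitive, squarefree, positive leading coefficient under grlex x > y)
(a) deg p = 2.
(b) Observable constraints: one x-axis crossing is at x = 0; it crosses the y-axis at the gridline y = 0.
(c) Putting this together gives p.

2*x^2 - x - 2*y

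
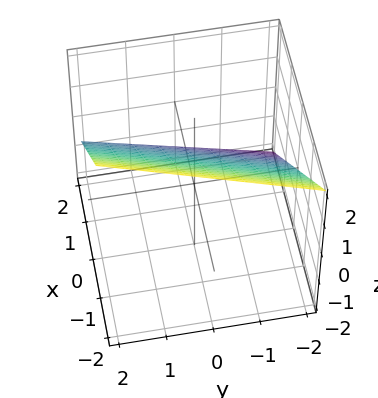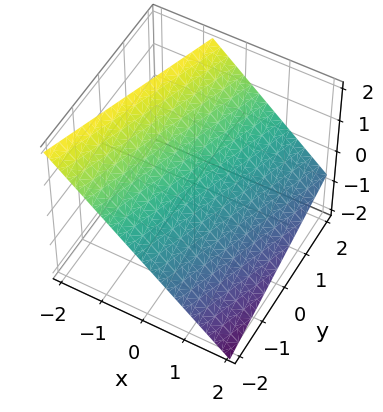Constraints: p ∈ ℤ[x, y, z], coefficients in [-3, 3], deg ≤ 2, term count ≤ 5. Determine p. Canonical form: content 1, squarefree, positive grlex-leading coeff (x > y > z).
The degree is 1 — every cross-section is a straight line — this is a plane.
From the axis intercepts and sections: one y-axis crossing is at y = -2.
These observations pin down the coefficients.

3*x - y + 3*z - 2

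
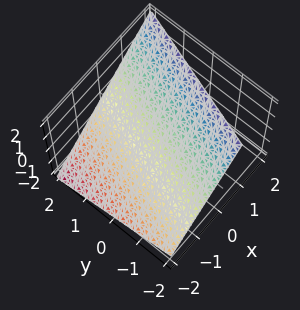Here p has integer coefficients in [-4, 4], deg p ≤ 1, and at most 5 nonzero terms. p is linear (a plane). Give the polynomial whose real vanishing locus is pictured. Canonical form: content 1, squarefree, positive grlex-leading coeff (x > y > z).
First, degree: the surface is flat (a plane), so deg p = 1.
Next, from the axis intercepts and sections: one y-axis crossing is at y = 2.
Finally, together with the visible shape, these determine p as stated.

3*x - y - 3*z + 2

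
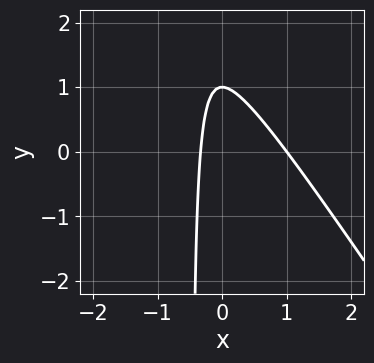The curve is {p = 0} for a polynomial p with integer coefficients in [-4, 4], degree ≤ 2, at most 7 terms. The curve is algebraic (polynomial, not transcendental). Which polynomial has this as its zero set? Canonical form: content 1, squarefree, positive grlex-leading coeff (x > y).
1. Degree: the shape is more complex than any degree-1 curve, so deg p = 2.
2. Reading off the gridlines: it crosses the x-axis at the gridline x = 1; it meets the y-axis at y = 1 (among the integer gridlines).
3. Matching integer coefficients to the picture gives p.

3*x^2 + 2*x*y - 2*x + y - 1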